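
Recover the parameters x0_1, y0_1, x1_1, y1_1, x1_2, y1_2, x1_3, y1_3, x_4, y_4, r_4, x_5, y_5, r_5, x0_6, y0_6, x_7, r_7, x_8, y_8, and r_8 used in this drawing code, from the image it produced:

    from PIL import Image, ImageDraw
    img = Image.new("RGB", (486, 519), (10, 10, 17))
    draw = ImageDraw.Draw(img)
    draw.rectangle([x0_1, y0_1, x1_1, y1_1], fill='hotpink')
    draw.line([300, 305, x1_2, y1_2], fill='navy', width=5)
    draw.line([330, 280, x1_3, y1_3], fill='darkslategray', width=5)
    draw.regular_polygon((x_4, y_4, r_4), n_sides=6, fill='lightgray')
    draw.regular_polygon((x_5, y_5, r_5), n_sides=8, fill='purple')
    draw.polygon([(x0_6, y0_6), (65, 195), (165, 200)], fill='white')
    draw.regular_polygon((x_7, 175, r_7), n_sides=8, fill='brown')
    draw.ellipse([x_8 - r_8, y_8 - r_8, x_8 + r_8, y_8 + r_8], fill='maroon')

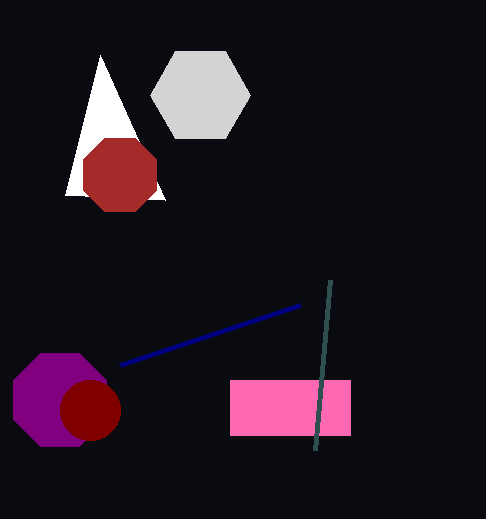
x0_1 = 230; y0_1 = 380; x1_1 = 350; y1_1 = 435; x1_2 = 120; y1_2 = 365; x1_3 = 315; y1_3 = 450; x_4 = 200; y_4 = 95; r_4 = 50; x_5 = 60; y_5 = 400; r_5 = 50; x0_6 = 100; y0_6 = 55; x_7 = 120; r_7 = 40; x_8 = 90; y_8 = 410; r_8 = 30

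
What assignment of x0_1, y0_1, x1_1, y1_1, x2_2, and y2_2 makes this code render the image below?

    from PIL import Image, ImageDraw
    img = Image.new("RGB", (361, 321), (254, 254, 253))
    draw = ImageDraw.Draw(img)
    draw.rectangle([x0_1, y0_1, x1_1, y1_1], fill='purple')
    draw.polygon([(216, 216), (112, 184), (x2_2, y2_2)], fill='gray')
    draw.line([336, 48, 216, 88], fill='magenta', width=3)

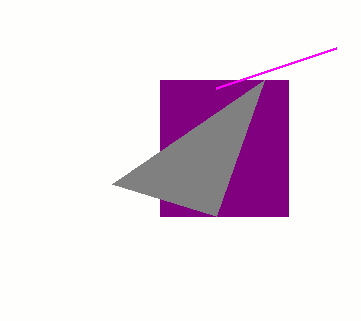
x0_1 = 160; y0_1 = 80; x1_1 = 288; y1_1 = 216; x2_2 = 264; y2_2 = 80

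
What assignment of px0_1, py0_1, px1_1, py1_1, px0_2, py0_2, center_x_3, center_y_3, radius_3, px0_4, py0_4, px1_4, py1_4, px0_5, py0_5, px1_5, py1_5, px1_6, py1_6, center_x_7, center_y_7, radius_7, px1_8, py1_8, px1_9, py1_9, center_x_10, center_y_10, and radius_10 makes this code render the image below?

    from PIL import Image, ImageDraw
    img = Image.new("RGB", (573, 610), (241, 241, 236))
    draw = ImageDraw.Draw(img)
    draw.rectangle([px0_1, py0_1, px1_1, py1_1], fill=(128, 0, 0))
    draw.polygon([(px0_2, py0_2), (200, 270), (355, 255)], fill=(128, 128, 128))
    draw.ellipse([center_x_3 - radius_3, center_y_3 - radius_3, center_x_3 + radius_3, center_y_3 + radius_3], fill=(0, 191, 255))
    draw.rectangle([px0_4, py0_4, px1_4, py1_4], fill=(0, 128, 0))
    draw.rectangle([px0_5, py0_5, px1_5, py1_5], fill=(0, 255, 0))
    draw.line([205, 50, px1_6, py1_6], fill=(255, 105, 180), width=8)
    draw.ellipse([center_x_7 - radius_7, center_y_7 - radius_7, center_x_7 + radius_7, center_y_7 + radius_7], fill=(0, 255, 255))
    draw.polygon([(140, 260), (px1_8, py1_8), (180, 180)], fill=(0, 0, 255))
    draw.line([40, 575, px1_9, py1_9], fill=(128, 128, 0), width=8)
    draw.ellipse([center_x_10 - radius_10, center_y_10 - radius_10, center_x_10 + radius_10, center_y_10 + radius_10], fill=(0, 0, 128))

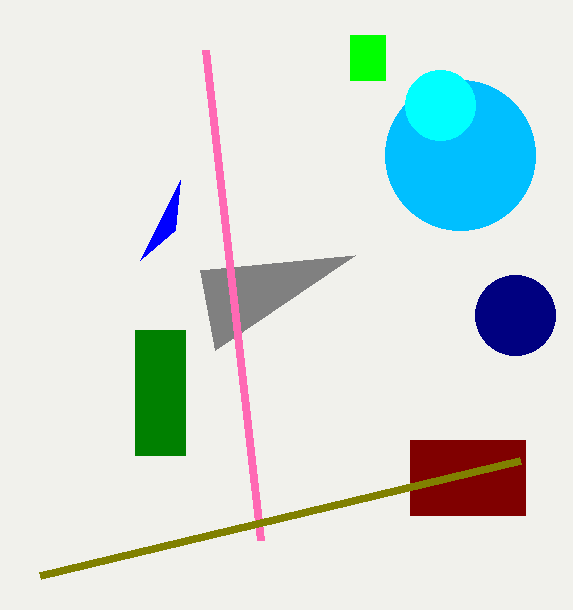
px0_1 = 410; py0_1 = 440; px1_1 = 525; py1_1 = 515; px0_2 = 215; py0_2 = 350; center_x_3 = 460; center_y_3 = 155; radius_3 = 75; px0_4 = 135; py0_4 = 330; px1_4 = 185; py1_4 = 455; px0_5 = 350; py0_5 = 35; px1_5 = 385; py1_5 = 80; px1_6 = 260; py1_6 = 540; center_x_7 = 440; center_y_7 = 105; radius_7 = 35; px1_8 = 175; py1_8 = 230; px1_9 = 520; py1_9 = 460; center_x_10 = 515; center_y_10 = 315; radius_10 = 40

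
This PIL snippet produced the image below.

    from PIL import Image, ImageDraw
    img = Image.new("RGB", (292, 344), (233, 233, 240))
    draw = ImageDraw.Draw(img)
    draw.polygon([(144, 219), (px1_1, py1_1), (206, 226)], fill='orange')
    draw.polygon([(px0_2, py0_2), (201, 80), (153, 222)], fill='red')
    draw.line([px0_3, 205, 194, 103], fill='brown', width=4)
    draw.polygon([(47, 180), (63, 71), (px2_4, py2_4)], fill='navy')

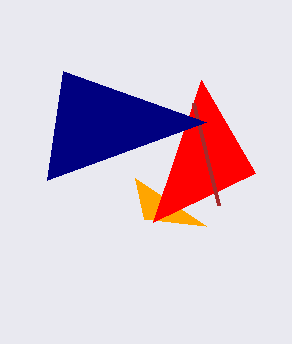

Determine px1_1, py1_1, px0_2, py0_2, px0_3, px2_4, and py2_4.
px1_1 = 135, py1_1 = 178, px0_2 = 255, py0_2 = 173, px0_3 = 219, px2_4 = 206, py2_4 = 122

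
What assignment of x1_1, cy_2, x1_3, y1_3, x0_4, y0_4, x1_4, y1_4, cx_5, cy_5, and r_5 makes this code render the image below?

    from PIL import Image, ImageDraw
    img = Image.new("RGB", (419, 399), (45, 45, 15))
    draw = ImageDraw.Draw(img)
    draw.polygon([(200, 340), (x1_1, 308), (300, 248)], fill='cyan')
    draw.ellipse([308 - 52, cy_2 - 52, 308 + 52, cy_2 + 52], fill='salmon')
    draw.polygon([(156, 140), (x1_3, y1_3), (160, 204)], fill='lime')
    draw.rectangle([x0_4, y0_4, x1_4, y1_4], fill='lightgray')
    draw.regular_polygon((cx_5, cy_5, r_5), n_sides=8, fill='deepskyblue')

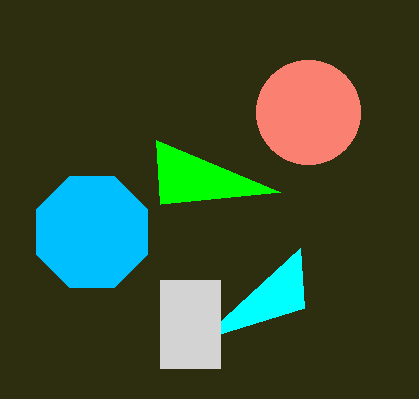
x1_1 = 304
cy_2 = 112
x1_3 = 280
y1_3 = 192
x0_4 = 160
y0_4 = 280
x1_4 = 220
y1_4 = 368
cx_5 = 92
cy_5 = 232
r_5 = 60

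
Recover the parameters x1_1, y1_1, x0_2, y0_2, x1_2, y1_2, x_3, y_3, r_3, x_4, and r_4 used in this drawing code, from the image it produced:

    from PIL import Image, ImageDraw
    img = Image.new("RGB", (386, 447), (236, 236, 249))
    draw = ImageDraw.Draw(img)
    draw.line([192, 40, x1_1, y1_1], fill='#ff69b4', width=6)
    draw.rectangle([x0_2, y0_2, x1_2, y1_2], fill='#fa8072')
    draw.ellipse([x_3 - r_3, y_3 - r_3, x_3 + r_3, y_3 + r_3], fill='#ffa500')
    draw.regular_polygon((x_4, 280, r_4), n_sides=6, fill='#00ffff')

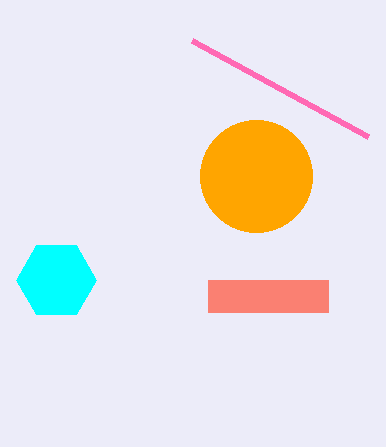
x1_1 = 368; y1_1 = 136; x0_2 = 208; y0_2 = 280; x1_2 = 328; y1_2 = 312; x_3 = 256; y_3 = 176; r_3 = 56; x_4 = 56; r_4 = 40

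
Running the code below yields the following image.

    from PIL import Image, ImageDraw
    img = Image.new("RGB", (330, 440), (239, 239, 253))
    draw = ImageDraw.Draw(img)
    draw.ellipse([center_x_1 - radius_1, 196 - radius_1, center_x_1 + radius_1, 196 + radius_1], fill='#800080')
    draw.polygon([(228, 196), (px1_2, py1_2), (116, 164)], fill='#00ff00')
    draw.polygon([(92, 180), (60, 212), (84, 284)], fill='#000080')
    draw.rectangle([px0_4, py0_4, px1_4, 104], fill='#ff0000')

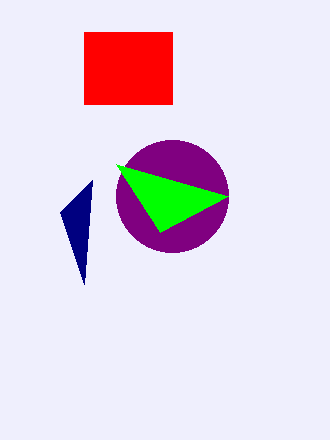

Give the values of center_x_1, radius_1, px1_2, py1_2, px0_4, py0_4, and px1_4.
center_x_1 = 172, radius_1 = 56, px1_2 = 160, py1_2 = 232, px0_4 = 84, py0_4 = 32, px1_4 = 172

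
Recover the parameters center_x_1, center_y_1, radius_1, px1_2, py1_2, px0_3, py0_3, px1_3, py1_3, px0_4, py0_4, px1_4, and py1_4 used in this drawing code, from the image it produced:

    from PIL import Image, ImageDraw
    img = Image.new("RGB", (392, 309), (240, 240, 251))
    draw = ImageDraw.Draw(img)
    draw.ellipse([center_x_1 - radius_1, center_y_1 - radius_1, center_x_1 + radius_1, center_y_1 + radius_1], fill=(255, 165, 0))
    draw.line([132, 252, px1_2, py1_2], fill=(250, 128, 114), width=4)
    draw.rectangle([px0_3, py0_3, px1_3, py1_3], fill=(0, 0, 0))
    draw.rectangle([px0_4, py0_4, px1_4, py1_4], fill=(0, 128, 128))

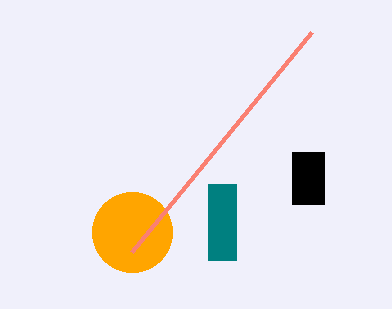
center_x_1 = 132
center_y_1 = 232
radius_1 = 40
px1_2 = 312
py1_2 = 32
px0_3 = 292
py0_3 = 152
px1_3 = 324
py1_3 = 204
px0_4 = 208
py0_4 = 184
px1_4 = 236
py1_4 = 260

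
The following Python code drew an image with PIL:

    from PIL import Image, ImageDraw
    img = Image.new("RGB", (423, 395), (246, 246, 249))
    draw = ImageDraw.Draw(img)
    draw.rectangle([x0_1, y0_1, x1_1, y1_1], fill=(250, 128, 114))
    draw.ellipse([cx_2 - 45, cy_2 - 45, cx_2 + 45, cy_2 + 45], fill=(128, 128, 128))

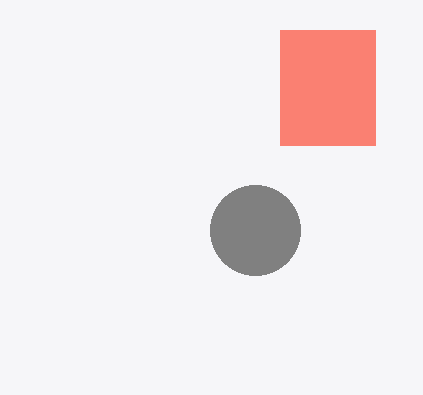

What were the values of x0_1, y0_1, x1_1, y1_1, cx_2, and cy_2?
x0_1 = 280; y0_1 = 30; x1_1 = 375; y1_1 = 145; cx_2 = 255; cy_2 = 230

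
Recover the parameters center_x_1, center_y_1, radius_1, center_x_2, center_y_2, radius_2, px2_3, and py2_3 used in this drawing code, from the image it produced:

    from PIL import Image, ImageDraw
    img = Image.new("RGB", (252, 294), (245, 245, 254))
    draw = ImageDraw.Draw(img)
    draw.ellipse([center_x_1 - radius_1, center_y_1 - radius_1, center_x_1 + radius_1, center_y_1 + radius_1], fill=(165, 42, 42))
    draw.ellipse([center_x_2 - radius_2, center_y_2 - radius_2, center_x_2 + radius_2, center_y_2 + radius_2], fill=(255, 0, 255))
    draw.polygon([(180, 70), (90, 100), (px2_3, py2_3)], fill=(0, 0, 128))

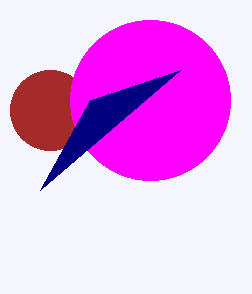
center_x_1 = 50; center_y_1 = 110; radius_1 = 40; center_x_2 = 150; center_y_2 = 100; radius_2 = 80; px2_3 = 40; py2_3 = 190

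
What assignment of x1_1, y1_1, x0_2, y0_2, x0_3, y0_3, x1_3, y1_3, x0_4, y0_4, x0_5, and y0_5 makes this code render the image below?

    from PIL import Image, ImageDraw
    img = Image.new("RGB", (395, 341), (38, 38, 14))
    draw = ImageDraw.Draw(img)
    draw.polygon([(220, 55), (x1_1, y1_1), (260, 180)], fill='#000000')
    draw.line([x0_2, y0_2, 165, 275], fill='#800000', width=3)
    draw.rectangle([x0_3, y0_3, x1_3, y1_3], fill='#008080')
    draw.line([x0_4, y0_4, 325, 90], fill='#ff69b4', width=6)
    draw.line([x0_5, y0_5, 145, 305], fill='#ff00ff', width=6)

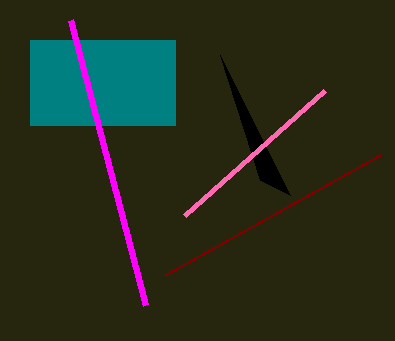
x1_1 = 290, y1_1 = 195, x0_2 = 380, y0_2 = 155, x0_3 = 30, y0_3 = 40, x1_3 = 175, y1_3 = 125, x0_4 = 185, y0_4 = 215, x0_5 = 70, y0_5 = 20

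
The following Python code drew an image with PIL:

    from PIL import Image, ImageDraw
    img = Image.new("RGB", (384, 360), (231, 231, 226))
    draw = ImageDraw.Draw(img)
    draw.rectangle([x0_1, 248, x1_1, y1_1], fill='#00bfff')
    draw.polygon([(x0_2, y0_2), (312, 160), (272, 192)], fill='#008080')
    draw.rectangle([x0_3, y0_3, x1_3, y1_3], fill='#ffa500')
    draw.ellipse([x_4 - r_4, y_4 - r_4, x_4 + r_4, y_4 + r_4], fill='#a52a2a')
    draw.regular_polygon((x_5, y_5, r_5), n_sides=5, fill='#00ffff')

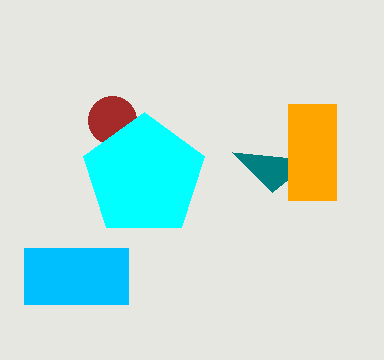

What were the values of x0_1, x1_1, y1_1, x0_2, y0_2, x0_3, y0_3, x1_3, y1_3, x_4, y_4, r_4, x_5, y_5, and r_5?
x0_1 = 24
x1_1 = 128
y1_1 = 304
x0_2 = 232
y0_2 = 152
x0_3 = 288
y0_3 = 104
x1_3 = 336
y1_3 = 200
x_4 = 112
y_4 = 120
r_4 = 24
x_5 = 144
y_5 = 176
r_5 = 64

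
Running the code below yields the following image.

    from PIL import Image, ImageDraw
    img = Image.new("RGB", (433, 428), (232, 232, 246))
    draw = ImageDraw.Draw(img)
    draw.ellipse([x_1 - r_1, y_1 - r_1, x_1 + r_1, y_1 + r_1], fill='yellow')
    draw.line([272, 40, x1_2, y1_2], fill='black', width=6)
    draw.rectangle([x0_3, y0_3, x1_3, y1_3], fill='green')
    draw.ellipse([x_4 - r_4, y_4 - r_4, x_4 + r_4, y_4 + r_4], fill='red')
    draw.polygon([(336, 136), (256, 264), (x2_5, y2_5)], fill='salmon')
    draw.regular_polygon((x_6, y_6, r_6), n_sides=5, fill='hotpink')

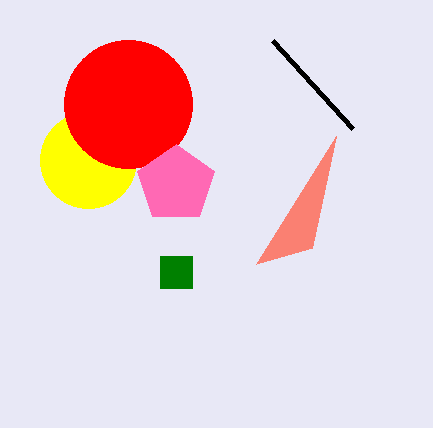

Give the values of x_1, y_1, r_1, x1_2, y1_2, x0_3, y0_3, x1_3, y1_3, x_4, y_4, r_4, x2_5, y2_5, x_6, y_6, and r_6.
x_1 = 88, y_1 = 160, r_1 = 48, x1_2 = 352, y1_2 = 128, x0_3 = 160, y0_3 = 256, x1_3 = 192, y1_3 = 288, x_4 = 128, y_4 = 104, r_4 = 64, x2_5 = 312, y2_5 = 248, x_6 = 176, y_6 = 184, r_6 = 40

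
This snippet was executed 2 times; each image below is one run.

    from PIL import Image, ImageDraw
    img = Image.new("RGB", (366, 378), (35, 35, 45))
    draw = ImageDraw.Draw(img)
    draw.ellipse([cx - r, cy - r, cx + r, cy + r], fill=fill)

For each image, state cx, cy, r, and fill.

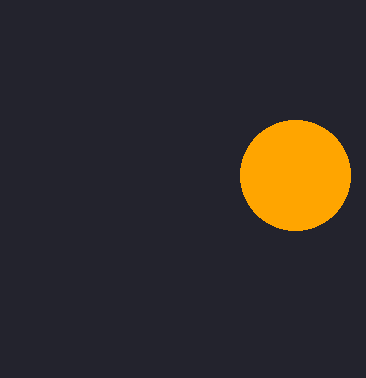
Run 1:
cx = 295, cy = 175, r = 55, fill = 'orange'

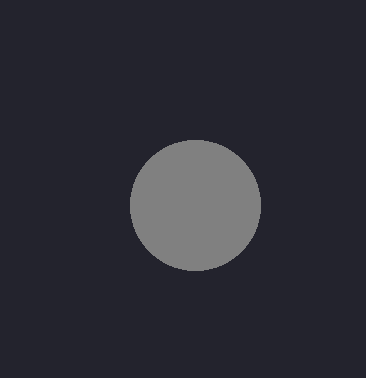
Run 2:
cx = 195, cy = 205, r = 65, fill = 'gray'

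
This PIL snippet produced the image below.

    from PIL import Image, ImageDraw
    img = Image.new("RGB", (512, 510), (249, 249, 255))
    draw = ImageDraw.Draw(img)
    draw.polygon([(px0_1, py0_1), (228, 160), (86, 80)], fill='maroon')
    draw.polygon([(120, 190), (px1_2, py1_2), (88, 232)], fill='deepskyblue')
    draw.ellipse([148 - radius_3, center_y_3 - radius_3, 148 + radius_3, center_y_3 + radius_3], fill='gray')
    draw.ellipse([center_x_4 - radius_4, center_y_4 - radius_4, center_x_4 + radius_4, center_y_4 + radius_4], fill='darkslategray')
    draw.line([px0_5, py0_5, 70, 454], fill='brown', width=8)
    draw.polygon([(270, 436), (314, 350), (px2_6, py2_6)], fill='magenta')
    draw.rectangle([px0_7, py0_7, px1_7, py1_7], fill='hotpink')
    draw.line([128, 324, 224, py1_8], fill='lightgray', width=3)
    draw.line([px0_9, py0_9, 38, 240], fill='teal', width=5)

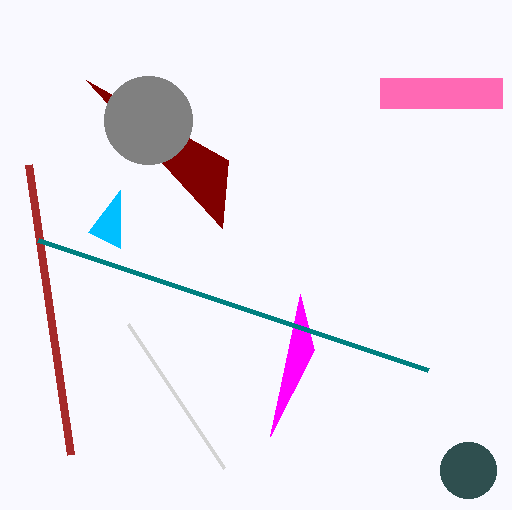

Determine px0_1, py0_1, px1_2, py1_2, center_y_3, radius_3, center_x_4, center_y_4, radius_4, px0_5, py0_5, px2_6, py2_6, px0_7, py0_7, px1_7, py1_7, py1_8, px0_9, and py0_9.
px0_1 = 222
py0_1 = 228
px1_2 = 120
py1_2 = 248
center_y_3 = 120
radius_3 = 44
center_x_4 = 468
center_y_4 = 470
radius_4 = 28
px0_5 = 28
py0_5 = 164
px2_6 = 300
py2_6 = 294
px0_7 = 380
py0_7 = 78
px1_7 = 502
py1_7 = 108
py1_8 = 468
px0_9 = 428
py0_9 = 370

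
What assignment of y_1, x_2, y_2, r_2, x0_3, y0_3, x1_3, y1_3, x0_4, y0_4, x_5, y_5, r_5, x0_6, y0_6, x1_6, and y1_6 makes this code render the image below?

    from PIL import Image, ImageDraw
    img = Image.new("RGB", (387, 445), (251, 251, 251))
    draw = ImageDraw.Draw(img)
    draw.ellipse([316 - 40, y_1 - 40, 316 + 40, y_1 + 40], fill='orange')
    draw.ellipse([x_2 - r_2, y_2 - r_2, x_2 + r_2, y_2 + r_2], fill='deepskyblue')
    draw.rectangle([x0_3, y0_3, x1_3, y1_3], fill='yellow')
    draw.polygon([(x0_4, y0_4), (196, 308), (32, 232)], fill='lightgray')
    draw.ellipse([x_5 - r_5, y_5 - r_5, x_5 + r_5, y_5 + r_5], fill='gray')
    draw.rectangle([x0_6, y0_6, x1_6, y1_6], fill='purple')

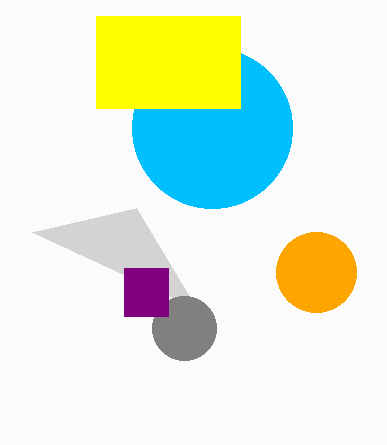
y_1 = 272; x_2 = 212; y_2 = 128; r_2 = 80; x0_3 = 96; y0_3 = 16; x1_3 = 240; y1_3 = 108; x0_4 = 136; y0_4 = 208; x_5 = 184; y_5 = 328; r_5 = 32; x0_6 = 124; y0_6 = 268; x1_6 = 168; y1_6 = 316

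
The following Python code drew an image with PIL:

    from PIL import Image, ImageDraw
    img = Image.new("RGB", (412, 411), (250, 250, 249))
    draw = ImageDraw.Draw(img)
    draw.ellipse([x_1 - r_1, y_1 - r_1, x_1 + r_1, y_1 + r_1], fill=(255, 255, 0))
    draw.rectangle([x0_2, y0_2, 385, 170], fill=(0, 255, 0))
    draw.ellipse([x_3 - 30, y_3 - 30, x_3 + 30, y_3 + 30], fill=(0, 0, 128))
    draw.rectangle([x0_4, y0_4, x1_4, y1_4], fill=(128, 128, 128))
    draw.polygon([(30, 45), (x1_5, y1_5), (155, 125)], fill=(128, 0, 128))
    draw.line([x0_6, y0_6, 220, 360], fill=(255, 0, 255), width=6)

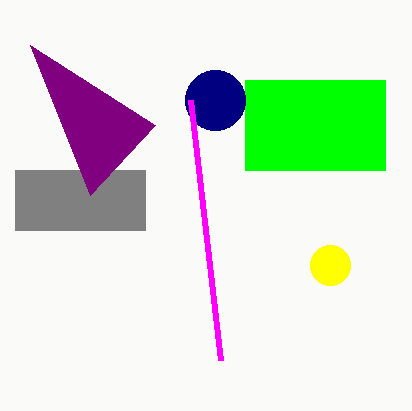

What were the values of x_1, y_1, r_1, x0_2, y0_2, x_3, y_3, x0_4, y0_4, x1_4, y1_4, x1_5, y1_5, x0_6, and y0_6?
x_1 = 330; y_1 = 265; r_1 = 20; x0_2 = 245; y0_2 = 80; x_3 = 215; y_3 = 100; x0_4 = 15; y0_4 = 170; x1_4 = 145; y1_4 = 230; x1_5 = 90; y1_5 = 195; x0_6 = 190; y0_6 = 100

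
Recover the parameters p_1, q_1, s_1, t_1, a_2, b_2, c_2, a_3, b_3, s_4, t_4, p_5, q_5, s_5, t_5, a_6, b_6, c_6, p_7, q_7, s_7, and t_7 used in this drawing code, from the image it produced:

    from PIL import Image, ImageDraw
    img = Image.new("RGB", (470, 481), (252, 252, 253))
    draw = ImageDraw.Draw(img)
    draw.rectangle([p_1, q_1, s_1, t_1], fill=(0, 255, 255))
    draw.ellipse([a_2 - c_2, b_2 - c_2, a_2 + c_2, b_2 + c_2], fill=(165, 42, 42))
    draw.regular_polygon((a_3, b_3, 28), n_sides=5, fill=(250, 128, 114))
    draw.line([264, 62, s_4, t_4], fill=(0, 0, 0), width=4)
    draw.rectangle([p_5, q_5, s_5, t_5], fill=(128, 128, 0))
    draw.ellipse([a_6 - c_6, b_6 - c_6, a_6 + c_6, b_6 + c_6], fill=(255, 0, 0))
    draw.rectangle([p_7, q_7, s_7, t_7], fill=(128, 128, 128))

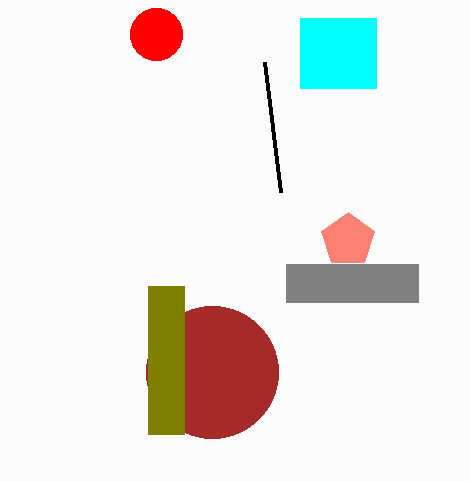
p_1 = 300; q_1 = 18; s_1 = 376; t_1 = 88; a_2 = 212; b_2 = 372; c_2 = 66; a_3 = 348; b_3 = 240; s_4 = 280; t_4 = 192; p_5 = 148; q_5 = 286; s_5 = 184; t_5 = 434; a_6 = 156; b_6 = 34; c_6 = 26; p_7 = 286; q_7 = 264; s_7 = 418; t_7 = 302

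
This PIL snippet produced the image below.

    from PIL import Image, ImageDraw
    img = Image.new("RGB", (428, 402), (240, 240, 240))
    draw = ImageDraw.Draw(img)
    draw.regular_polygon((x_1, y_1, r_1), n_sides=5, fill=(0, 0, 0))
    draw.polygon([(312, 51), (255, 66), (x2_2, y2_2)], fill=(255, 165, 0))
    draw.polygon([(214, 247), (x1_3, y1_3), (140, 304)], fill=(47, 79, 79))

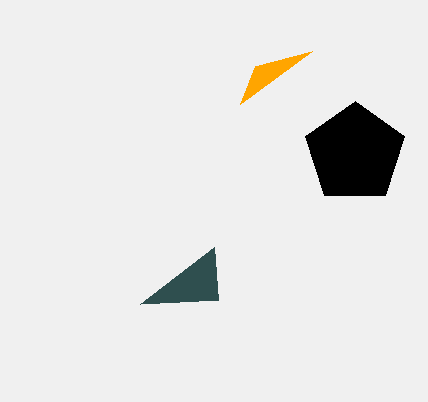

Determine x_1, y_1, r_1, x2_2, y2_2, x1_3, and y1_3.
x_1 = 355
y_1 = 153
r_1 = 52
x2_2 = 240
y2_2 = 104
x1_3 = 218
y1_3 = 300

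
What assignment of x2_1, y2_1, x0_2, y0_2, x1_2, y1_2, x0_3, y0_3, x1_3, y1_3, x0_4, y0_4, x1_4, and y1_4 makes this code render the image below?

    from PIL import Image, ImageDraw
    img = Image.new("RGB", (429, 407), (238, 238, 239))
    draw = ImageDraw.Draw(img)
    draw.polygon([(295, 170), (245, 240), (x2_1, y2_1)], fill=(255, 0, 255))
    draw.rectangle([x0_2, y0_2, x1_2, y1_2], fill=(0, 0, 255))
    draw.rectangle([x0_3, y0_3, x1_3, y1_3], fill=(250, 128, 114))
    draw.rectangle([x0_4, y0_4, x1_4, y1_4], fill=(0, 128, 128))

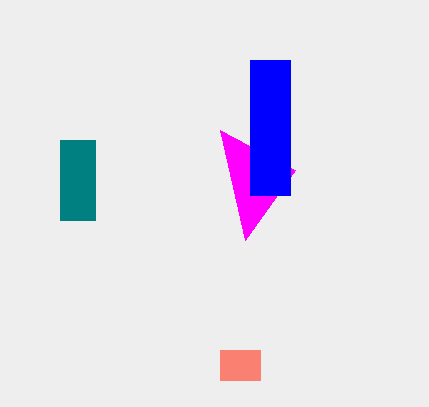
x2_1 = 220
y2_1 = 130
x0_2 = 250
y0_2 = 60
x1_2 = 290
y1_2 = 195
x0_3 = 220
y0_3 = 350
x1_3 = 260
y1_3 = 380
x0_4 = 60
y0_4 = 140
x1_4 = 95
y1_4 = 220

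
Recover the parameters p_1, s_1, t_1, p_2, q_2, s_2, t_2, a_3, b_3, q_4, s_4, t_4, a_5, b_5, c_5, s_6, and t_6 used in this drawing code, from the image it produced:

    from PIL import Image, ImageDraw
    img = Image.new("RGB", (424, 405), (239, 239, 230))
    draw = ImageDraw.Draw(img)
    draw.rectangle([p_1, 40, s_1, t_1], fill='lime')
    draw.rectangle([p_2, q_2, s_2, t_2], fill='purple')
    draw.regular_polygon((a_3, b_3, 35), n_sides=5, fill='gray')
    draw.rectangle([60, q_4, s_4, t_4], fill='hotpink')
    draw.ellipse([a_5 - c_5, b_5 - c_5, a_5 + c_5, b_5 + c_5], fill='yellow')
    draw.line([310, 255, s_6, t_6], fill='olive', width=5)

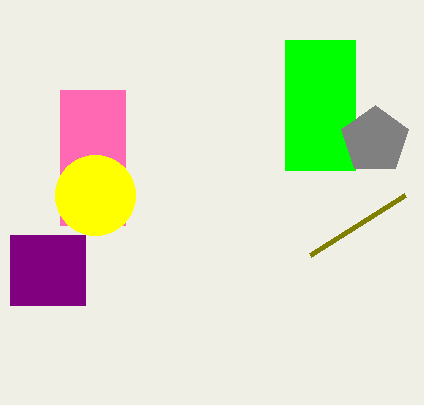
p_1 = 285, s_1 = 355, t_1 = 170, p_2 = 10, q_2 = 235, s_2 = 85, t_2 = 305, a_3 = 375, b_3 = 140, q_4 = 90, s_4 = 125, t_4 = 225, a_5 = 95, b_5 = 195, c_5 = 40, s_6 = 405, t_6 = 195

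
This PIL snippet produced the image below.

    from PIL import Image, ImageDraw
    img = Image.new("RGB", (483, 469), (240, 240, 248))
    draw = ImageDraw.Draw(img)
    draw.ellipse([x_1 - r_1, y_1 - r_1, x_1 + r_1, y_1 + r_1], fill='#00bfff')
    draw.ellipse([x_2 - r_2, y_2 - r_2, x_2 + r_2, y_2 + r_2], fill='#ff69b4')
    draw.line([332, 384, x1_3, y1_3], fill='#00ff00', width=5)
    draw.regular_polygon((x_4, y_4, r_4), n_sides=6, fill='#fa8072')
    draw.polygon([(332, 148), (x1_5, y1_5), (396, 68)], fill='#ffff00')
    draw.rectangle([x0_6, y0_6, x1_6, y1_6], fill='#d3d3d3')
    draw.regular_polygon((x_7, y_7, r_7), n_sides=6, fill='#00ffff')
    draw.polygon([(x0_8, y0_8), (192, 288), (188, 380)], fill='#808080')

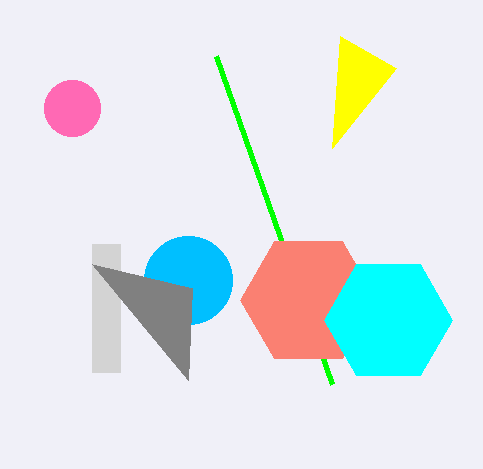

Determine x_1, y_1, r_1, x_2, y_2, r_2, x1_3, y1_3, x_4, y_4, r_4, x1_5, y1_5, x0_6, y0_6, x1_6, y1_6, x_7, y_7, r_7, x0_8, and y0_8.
x_1 = 188
y_1 = 280
r_1 = 44
x_2 = 72
y_2 = 108
r_2 = 28
x1_3 = 216
y1_3 = 56
x_4 = 308
y_4 = 300
r_4 = 68
x1_5 = 340
y1_5 = 36
x0_6 = 92
y0_6 = 244
x1_6 = 120
y1_6 = 372
x_7 = 388
y_7 = 320
r_7 = 64
x0_8 = 92
y0_8 = 264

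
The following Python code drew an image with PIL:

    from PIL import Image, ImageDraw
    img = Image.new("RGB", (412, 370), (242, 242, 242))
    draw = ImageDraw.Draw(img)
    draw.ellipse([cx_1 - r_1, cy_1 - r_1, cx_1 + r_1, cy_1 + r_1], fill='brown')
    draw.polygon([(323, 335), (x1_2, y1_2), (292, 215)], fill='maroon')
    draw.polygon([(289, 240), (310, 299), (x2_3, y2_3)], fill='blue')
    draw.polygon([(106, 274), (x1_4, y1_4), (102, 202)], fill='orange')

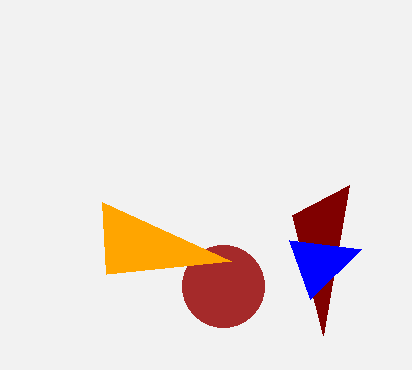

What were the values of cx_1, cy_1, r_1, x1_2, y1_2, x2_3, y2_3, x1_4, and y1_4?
cx_1 = 223; cy_1 = 286; r_1 = 41; x1_2 = 349; y1_2 = 185; x2_3 = 361; y2_3 = 249; x1_4 = 231; y1_4 = 261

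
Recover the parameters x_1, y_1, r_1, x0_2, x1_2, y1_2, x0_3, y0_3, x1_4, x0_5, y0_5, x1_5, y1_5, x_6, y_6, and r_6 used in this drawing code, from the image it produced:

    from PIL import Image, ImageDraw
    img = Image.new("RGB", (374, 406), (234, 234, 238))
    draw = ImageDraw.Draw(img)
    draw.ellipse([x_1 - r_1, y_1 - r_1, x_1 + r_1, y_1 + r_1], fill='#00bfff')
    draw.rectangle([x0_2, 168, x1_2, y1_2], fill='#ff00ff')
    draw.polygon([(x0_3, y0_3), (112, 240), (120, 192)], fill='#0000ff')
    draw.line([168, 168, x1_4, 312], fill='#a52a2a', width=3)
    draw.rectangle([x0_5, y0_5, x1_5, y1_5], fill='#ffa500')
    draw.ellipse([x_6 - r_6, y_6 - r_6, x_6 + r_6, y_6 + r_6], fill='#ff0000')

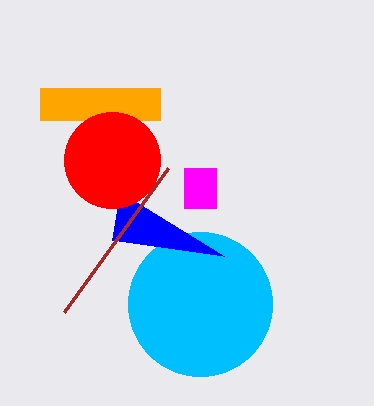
x_1 = 200
y_1 = 304
r_1 = 72
x0_2 = 184
x1_2 = 216
y1_2 = 208
x0_3 = 224
y0_3 = 256
x1_4 = 64
x0_5 = 40
y0_5 = 88
x1_5 = 160
y1_5 = 120
x_6 = 112
y_6 = 160
r_6 = 48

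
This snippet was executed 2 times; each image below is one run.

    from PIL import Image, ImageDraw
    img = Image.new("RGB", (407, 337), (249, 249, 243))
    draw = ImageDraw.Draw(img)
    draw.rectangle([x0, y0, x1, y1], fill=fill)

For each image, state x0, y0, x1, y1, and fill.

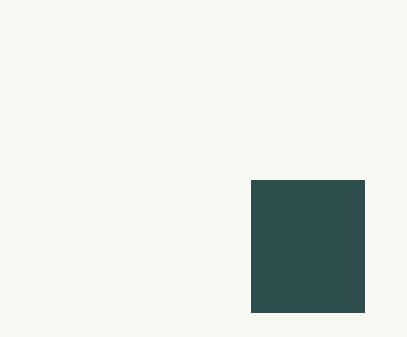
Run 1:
x0 = 251, y0 = 180, x1 = 364, y1 = 312, fill = 'darkslategray'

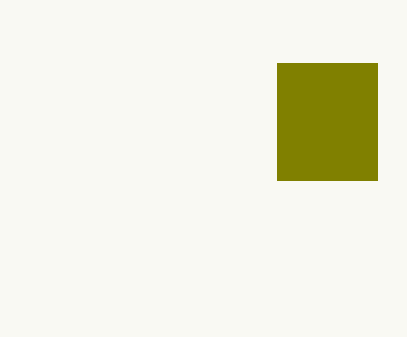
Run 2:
x0 = 277; y0 = 63; x1 = 377; y1 = 180; fill = 'olive'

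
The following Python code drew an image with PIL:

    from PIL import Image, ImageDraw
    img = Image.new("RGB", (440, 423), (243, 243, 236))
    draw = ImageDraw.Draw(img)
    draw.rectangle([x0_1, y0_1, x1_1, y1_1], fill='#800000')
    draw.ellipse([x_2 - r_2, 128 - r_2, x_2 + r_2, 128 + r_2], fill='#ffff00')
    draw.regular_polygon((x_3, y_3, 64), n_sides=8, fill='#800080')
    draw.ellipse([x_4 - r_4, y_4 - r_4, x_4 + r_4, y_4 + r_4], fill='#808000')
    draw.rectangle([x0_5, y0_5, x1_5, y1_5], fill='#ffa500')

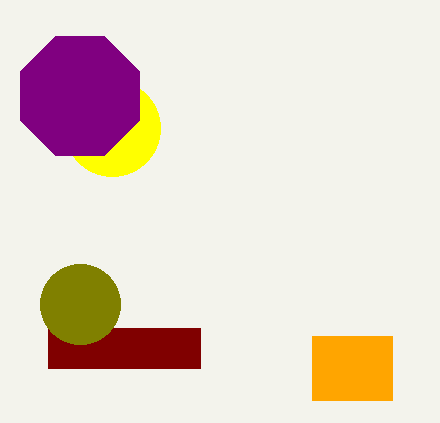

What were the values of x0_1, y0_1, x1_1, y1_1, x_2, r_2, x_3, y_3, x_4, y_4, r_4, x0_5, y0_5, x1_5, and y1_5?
x0_1 = 48; y0_1 = 328; x1_1 = 200; y1_1 = 368; x_2 = 112; r_2 = 48; x_3 = 80; y_3 = 96; x_4 = 80; y_4 = 304; r_4 = 40; x0_5 = 312; y0_5 = 336; x1_5 = 392; y1_5 = 400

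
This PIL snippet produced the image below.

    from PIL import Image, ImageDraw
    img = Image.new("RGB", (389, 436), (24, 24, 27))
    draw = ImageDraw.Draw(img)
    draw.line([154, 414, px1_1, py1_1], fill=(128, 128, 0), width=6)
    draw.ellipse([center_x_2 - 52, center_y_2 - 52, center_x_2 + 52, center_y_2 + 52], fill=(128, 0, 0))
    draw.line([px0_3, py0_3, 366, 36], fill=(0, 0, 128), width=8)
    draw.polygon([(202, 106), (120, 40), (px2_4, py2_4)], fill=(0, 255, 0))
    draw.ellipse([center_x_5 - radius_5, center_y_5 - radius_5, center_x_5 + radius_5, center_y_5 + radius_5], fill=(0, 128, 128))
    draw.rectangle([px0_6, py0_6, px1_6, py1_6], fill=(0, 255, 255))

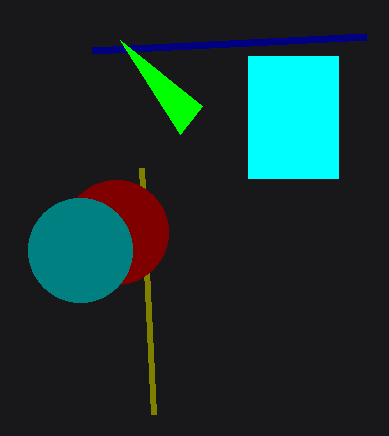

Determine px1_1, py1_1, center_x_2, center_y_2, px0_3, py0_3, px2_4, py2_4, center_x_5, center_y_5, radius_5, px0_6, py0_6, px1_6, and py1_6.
px1_1 = 142, py1_1 = 168, center_x_2 = 116, center_y_2 = 232, px0_3 = 92, py0_3 = 50, px2_4 = 180, py2_4 = 134, center_x_5 = 80, center_y_5 = 250, radius_5 = 52, px0_6 = 248, py0_6 = 56, px1_6 = 338, py1_6 = 178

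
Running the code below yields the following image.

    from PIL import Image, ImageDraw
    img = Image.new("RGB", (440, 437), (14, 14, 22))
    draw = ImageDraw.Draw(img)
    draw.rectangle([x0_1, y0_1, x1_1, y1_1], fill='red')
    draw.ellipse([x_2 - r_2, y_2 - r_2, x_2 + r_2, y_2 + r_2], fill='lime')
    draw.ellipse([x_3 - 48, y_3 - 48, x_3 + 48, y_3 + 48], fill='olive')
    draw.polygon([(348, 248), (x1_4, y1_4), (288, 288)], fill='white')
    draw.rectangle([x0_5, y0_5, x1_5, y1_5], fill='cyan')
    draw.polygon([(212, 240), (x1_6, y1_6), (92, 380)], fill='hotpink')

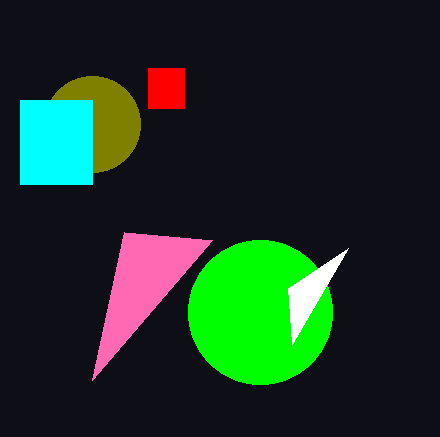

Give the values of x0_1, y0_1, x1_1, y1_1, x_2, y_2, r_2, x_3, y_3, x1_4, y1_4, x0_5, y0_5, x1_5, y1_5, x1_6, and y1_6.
x0_1 = 148
y0_1 = 68
x1_1 = 184
y1_1 = 108
x_2 = 260
y_2 = 312
r_2 = 72
x_3 = 92
y_3 = 124
x1_4 = 292
y1_4 = 344
x0_5 = 20
y0_5 = 100
x1_5 = 92
y1_5 = 184
x1_6 = 124
y1_6 = 232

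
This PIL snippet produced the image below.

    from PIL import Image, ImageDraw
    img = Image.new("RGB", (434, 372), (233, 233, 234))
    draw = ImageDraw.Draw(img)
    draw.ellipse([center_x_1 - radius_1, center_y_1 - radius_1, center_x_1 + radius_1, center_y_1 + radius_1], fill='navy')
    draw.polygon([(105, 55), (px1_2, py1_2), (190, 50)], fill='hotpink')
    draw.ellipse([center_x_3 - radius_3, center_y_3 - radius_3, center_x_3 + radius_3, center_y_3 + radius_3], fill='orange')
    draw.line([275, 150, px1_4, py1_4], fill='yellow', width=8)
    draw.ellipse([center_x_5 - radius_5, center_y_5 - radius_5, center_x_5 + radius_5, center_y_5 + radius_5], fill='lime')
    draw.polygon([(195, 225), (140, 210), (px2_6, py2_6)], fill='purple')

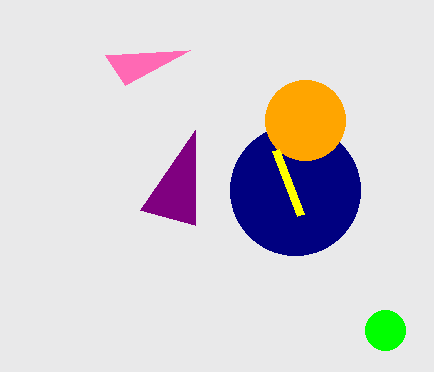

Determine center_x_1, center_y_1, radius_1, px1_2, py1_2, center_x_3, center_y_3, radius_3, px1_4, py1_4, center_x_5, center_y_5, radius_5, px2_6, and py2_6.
center_x_1 = 295; center_y_1 = 190; radius_1 = 65; px1_2 = 125; py1_2 = 85; center_x_3 = 305; center_y_3 = 120; radius_3 = 40; px1_4 = 300; py1_4 = 215; center_x_5 = 385; center_y_5 = 330; radius_5 = 20; px2_6 = 195; py2_6 = 130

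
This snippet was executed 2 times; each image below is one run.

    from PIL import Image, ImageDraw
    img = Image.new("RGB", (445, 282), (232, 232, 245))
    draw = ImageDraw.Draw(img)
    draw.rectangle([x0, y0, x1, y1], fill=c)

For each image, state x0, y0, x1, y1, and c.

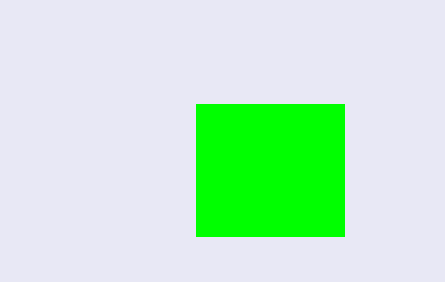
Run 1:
x0 = 196
y0 = 104
x1 = 344
y1 = 236
c = 'lime'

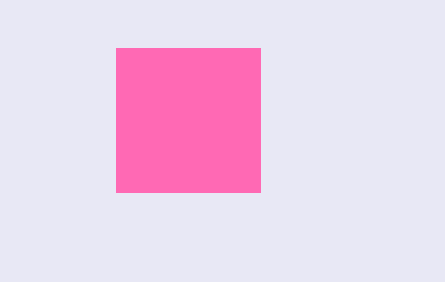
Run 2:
x0 = 116; y0 = 48; x1 = 260; y1 = 192; c = 'hotpink'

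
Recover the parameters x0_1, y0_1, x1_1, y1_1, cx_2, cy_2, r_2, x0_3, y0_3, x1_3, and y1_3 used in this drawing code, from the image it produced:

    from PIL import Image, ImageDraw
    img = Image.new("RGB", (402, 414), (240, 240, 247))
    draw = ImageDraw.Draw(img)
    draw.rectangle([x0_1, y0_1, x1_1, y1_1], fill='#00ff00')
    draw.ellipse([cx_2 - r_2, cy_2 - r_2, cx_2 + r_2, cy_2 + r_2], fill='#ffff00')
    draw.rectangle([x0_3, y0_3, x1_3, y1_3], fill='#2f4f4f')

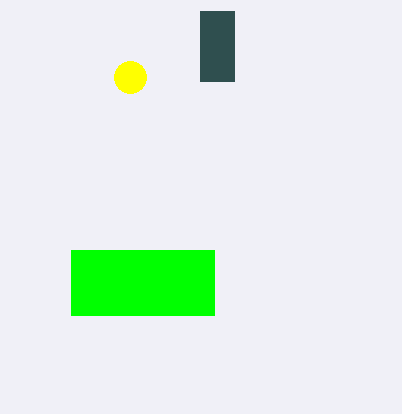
x0_1 = 71
y0_1 = 250
x1_1 = 214
y1_1 = 315
cx_2 = 130
cy_2 = 77
r_2 = 16
x0_3 = 200
y0_3 = 11
x1_3 = 234
y1_3 = 81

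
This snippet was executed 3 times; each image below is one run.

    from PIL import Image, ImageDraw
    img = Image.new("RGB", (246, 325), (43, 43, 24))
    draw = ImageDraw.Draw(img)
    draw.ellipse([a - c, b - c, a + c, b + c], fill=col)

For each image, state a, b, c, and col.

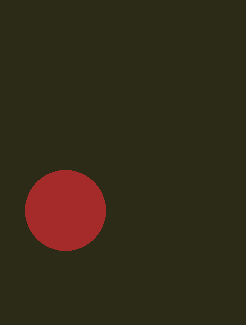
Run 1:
a = 65; b = 210; c = 40; col = 'brown'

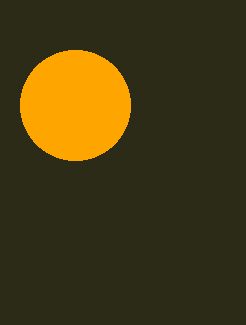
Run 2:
a = 75
b = 105
c = 55
col = 'orange'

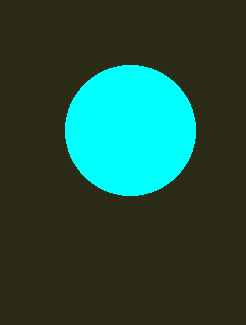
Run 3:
a = 130
b = 130
c = 65
col = 'cyan'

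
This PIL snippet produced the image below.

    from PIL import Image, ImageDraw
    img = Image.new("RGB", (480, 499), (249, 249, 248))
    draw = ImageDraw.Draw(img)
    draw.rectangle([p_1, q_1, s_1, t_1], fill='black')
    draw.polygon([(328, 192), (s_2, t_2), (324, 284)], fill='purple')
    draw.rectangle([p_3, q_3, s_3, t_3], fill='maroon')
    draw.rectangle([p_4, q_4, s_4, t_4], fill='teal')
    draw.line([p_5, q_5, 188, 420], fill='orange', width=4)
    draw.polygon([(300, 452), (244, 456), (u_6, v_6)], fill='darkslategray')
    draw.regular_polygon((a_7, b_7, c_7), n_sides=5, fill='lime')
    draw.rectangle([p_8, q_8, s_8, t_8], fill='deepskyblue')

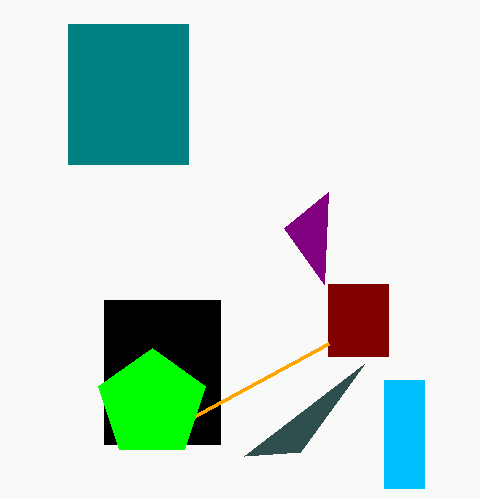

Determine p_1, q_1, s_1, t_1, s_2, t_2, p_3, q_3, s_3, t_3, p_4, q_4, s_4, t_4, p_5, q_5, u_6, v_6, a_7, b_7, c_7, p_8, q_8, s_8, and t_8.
p_1 = 104; q_1 = 300; s_1 = 220; t_1 = 444; s_2 = 284; t_2 = 228; p_3 = 328; q_3 = 284; s_3 = 388; t_3 = 356; p_4 = 68; q_4 = 24; s_4 = 188; t_4 = 164; p_5 = 328; q_5 = 344; u_6 = 364; v_6 = 364; a_7 = 152; b_7 = 404; c_7 = 56; p_8 = 384; q_8 = 380; s_8 = 424; t_8 = 488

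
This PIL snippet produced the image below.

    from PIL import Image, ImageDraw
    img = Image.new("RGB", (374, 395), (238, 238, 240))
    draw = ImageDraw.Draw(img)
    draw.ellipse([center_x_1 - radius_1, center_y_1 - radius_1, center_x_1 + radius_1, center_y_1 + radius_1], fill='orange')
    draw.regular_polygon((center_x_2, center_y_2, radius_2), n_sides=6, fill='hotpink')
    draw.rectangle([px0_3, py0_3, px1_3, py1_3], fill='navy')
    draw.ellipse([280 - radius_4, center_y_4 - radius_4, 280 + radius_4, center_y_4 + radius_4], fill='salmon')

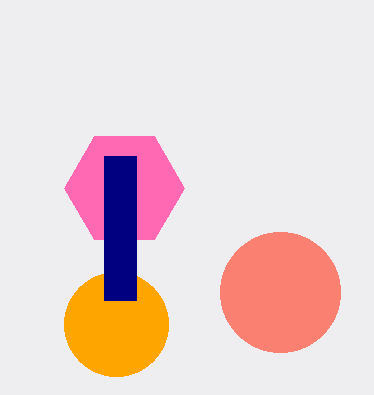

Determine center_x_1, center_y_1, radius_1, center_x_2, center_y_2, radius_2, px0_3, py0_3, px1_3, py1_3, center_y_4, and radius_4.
center_x_1 = 116, center_y_1 = 324, radius_1 = 52, center_x_2 = 124, center_y_2 = 188, radius_2 = 60, px0_3 = 104, py0_3 = 156, px1_3 = 136, py1_3 = 300, center_y_4 = 292, radius_4 = 60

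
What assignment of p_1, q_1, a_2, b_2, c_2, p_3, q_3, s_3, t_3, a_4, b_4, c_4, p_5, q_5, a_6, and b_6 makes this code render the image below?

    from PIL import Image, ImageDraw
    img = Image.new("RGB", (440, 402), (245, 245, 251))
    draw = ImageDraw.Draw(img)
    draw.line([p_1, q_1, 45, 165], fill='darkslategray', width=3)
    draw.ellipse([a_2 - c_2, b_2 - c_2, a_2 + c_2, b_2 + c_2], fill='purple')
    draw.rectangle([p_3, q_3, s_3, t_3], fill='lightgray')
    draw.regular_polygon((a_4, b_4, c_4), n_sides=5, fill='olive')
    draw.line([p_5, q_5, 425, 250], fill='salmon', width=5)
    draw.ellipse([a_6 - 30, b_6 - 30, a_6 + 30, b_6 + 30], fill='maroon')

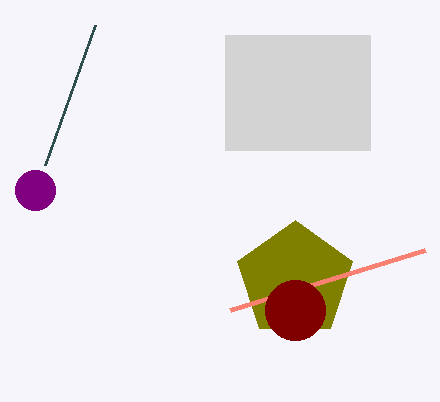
p_1 = 95
q_1 = 25
a_2 = 35
b_2 = 190
c_2 = 20
p_3 = 225
q_3 = 35
s_3 = 370
t_3 = 150
a_4 = 295
b_4 = 280
c_4 = 60
p_5 = 230
q_5 = 310
a_6 = 295
b_6 = 310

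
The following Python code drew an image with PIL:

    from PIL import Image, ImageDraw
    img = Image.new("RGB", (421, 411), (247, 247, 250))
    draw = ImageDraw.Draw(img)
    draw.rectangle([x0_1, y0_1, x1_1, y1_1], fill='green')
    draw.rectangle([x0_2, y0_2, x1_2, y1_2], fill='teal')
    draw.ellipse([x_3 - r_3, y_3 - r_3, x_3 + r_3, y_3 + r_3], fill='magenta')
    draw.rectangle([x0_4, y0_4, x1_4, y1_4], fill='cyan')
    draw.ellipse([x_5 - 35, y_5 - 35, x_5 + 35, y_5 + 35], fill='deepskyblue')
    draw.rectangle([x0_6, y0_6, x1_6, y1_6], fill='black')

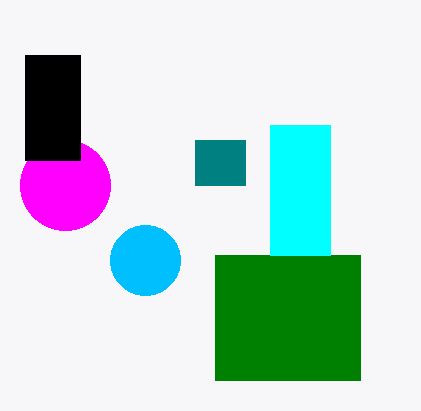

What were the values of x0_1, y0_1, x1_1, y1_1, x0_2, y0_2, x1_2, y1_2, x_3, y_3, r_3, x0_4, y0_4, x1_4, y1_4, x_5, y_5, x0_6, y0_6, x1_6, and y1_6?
x0_1 = 215; y0_1 = 255; x1_1 = 360; y1_1 = 380; x0_2 = 195; y0_2 = 140; x1_2 = 245; y1_2 = 185; x_3 = 65; y_3 = 185; r_3 = 45; x0_4 = 270; y0_4 = 125; x1_4 = 330; y1_4 = 255; x_5 = 145; y_5 = 260; x0_6 = 25; y0_6 = 55; x1_6 = 80; y1_6 = 160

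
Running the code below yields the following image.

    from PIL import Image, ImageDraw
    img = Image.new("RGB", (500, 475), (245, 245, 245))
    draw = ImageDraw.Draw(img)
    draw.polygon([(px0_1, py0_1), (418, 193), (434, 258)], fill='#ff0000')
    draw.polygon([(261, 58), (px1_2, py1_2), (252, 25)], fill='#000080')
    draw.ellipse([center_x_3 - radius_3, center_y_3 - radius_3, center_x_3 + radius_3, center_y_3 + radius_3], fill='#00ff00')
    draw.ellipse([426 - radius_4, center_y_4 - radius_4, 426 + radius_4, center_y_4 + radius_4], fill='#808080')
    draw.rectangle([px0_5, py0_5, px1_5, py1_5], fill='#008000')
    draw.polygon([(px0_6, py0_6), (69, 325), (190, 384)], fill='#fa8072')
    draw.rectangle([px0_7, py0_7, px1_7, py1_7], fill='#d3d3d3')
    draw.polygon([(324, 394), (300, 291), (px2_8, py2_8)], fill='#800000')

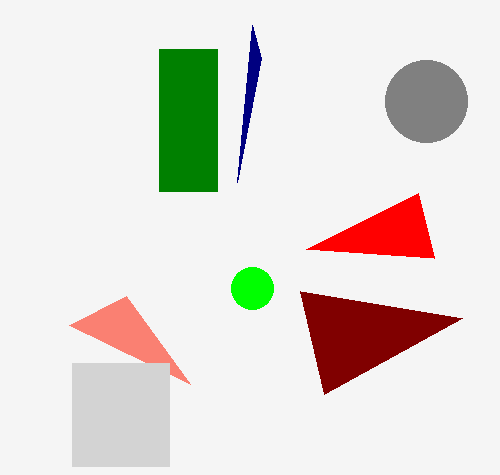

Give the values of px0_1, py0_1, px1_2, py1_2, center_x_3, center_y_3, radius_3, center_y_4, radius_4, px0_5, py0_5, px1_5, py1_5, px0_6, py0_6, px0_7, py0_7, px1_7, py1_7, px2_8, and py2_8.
px0_1 = 306, py0_1 = 249, px1_2 = 237, py1_2 = 182, center_x_3 = 252, center_y_3 = 288, radius_3 = 21, center_y_4 = 101, radius_4 = 41, px0_5 = 159, py0_5 = 49, px1_5 = 217, py1_5 = 191, px0_6 = 126, py0_6 = 296, px0_7 = 72, py0_7 = 363, px1_7 = 169, py1_7 = 466, px2_8 = 462, py2_8 = 318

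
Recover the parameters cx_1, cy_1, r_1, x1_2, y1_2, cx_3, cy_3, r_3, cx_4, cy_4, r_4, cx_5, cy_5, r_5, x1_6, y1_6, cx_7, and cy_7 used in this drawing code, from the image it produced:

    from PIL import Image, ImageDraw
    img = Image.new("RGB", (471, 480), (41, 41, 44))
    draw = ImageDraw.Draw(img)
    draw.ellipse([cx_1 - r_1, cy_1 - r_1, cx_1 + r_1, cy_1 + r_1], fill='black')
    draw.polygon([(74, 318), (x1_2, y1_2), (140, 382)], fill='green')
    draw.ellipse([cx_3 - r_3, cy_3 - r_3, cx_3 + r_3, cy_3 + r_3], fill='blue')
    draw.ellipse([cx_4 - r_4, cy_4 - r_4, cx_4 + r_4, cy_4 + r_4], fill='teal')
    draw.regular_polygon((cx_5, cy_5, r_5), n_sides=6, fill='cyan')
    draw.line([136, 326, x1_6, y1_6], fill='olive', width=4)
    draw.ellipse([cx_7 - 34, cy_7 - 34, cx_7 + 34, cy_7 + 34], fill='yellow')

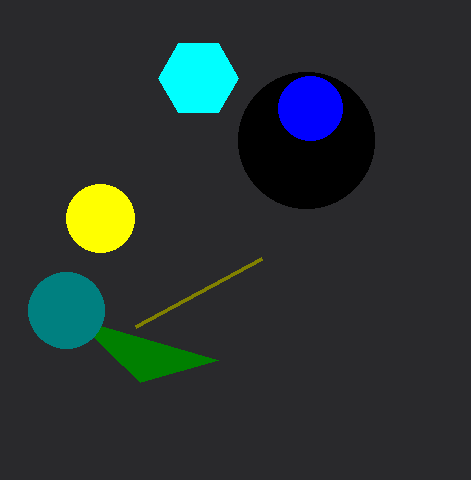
cx_1 = 306, cy_1 = 140, r_1 = 68, x1_2 = 218, y1_2 = 360, cx_3 = 310, cy_3 = 108, r_3 = 32, cx_4 = 66, cy_4 = 310, r_4 = 38, cx_5 = 198, cy_5 = 78, r_5 = 40, x1_6 = 262, y1_6 = 258, cx_7 = 100, cy_7 = 218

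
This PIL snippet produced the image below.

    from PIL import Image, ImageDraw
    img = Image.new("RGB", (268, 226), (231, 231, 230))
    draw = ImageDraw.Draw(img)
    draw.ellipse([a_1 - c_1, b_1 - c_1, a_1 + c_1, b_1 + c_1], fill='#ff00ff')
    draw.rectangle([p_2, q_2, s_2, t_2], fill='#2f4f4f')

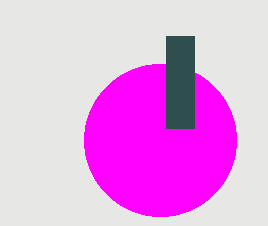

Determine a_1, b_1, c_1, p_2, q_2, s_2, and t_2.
a_1 = 160, b_1 = 140, c_1 = 76, p_2 = 166, q_2 = 36, s_2 = 194, t_2 = 128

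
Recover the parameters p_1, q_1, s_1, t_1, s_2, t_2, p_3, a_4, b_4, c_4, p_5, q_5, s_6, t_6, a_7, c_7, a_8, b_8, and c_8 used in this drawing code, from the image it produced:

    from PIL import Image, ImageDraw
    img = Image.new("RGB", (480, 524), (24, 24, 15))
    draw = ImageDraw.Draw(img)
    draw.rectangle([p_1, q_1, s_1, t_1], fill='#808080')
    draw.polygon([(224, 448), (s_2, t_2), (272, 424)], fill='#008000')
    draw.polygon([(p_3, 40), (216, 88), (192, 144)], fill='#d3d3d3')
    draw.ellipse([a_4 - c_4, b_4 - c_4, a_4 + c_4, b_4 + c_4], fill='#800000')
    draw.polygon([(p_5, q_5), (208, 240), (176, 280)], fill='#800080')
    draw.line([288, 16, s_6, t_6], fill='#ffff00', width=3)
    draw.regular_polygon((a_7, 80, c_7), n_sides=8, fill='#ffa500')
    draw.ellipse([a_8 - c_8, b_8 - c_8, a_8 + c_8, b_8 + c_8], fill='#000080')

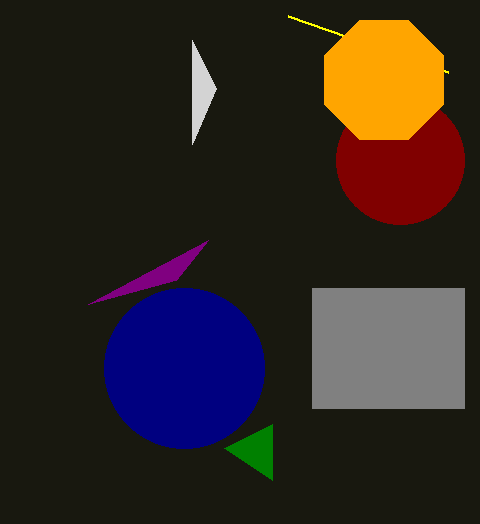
p_1 = 312; q_1 = 288; s_1 = 464; t_1 = 408; s_2 = 272; t_2 = 480; p_3 = 192; a_4 = 400; b_4 = 160; c_4 = 64; p_5 = 88; q_5 = 304; s_6 = 448; t_6 = 72; a_7 = 384; c_7 = 64; a_8 = 184; b_8 = 368; c_8 = 80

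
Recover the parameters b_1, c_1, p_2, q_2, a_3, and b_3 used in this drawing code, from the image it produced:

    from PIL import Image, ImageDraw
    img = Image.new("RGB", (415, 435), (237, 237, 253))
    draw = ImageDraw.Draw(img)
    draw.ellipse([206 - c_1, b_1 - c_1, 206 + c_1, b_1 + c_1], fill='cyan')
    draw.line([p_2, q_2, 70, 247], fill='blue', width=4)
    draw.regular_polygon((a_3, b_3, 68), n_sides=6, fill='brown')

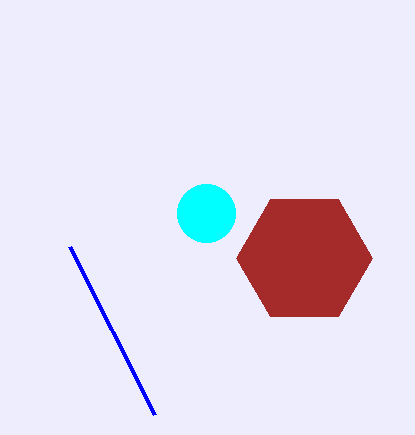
b_1 = 213
c_1 = 29
p_2 = 155
q_2 = 415
a_3 = 304
b_3 = 258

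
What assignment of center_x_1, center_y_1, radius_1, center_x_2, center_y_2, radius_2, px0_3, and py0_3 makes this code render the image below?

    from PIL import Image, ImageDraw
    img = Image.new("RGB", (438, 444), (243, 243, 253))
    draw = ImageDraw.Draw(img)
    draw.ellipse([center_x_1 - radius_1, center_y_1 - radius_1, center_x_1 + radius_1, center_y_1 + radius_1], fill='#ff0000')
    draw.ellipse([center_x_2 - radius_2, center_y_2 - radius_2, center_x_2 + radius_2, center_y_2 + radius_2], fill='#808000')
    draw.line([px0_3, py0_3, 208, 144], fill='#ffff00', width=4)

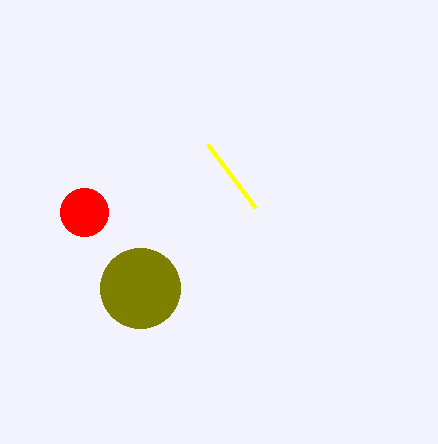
center_x_1 = 84; center_y_1 = 212; radius_1 = 24; center_x_2 = 140; center_y_2 = 288; radius_2 = 40; px0_3 = 256; py0_3 = 208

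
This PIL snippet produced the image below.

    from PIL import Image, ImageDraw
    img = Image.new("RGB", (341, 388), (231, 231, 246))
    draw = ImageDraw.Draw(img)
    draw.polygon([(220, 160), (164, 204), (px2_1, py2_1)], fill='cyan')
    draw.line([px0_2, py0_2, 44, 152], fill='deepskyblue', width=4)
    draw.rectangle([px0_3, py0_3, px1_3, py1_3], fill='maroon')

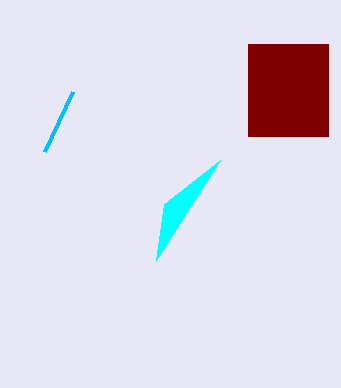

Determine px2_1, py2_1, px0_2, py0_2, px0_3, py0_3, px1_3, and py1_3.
px2_1 = 156, py2_1 = 260, px0_2 = 72, py0_2 = 92, px0_3 = 248, py0_3 = 44, px1_3 = 328, py1_3 = 136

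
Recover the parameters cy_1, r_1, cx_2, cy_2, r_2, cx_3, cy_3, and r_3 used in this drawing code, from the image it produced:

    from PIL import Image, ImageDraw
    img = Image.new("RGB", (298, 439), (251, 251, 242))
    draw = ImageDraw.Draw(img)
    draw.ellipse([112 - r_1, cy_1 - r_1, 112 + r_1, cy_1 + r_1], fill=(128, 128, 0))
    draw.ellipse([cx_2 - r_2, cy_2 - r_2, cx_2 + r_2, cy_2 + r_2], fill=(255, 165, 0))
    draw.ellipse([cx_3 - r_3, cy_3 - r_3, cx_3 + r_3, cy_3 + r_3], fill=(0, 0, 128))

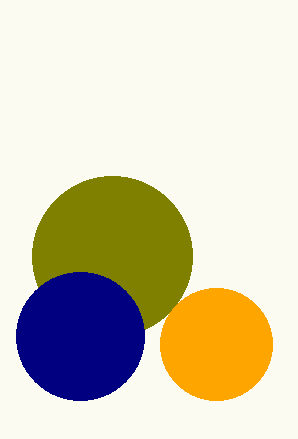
cy_1 = 256, r_1 = 80, cx_2 = 216, cy_2 = 344, r_2 = 56, cx_3 = 80, cy_3 = 336, r_3 = 64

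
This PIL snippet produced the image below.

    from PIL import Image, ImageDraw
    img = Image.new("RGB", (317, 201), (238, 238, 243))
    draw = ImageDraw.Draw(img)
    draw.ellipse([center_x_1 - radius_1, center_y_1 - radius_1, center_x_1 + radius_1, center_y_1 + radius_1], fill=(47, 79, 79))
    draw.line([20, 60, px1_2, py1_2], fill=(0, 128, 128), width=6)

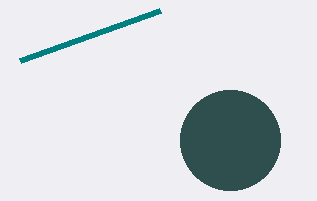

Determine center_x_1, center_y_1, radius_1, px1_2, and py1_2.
center_x_1 = 230; center_y_1 = 140; radius_1 = 50; px1_2 = 160; py1_2 = 10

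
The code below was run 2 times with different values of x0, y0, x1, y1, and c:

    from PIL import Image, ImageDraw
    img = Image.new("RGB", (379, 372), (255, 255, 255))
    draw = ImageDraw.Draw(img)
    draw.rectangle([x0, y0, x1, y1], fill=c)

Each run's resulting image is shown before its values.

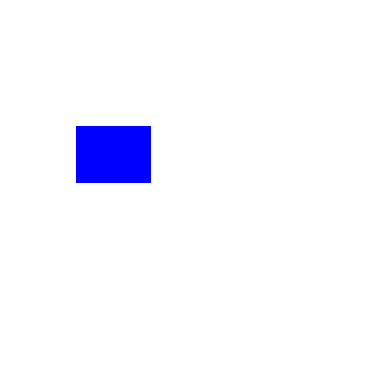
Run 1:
x0 = 76; y0 = 126; x1 = 150; y1 = 182; c = 'blue'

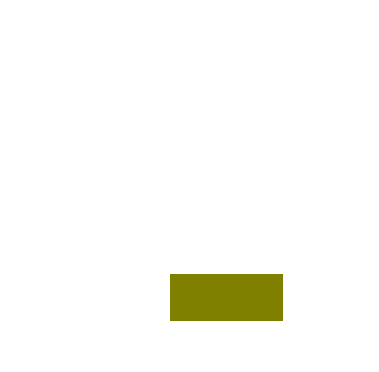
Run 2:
x0 = 170
y0 = 274
x1 = 282
y1 = 320
c = 'olive'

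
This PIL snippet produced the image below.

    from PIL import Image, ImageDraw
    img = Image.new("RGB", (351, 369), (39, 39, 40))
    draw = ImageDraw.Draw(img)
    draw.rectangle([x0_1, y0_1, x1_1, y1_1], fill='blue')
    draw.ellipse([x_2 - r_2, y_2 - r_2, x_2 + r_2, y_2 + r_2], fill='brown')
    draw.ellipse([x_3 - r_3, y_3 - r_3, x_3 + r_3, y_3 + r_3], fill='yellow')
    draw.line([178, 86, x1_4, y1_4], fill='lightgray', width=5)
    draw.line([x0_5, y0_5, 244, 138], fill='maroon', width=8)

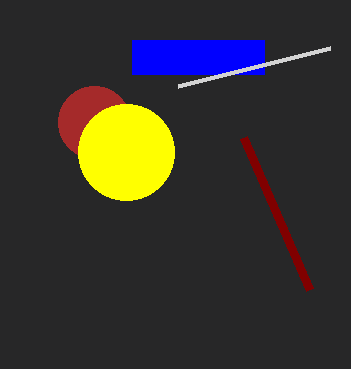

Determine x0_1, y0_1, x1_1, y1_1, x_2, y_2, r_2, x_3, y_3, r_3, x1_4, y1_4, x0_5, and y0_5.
x0_1 = 132
y0_1 = 40
x1_1 = 264
y1_1 = 74
x_2 = 94
y_2 = 122
r_2 = 36
x_3 = 126
y_3 = 152
r_3 = 48
x1_4 = 330
y1_4 = 48
x0_5 = 310
y0_5 = 290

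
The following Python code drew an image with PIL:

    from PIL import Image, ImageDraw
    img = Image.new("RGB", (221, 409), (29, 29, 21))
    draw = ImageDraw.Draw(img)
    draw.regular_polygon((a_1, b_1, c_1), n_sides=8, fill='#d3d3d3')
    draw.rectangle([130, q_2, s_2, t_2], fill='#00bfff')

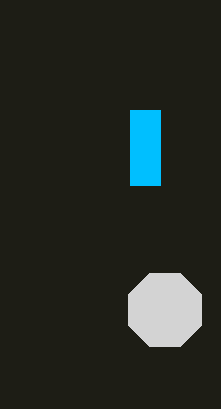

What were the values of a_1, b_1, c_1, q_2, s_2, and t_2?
a_1 = 165; b_1 = 310; c_1 = 40; q_2 = 110; s_2 = 160; t_2 = 185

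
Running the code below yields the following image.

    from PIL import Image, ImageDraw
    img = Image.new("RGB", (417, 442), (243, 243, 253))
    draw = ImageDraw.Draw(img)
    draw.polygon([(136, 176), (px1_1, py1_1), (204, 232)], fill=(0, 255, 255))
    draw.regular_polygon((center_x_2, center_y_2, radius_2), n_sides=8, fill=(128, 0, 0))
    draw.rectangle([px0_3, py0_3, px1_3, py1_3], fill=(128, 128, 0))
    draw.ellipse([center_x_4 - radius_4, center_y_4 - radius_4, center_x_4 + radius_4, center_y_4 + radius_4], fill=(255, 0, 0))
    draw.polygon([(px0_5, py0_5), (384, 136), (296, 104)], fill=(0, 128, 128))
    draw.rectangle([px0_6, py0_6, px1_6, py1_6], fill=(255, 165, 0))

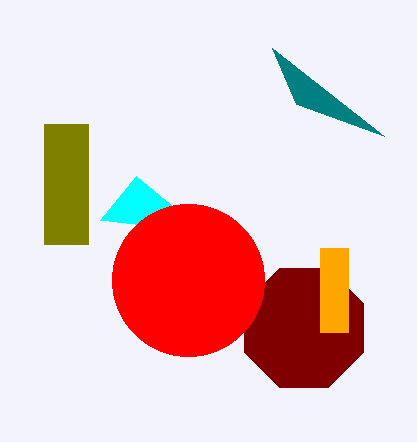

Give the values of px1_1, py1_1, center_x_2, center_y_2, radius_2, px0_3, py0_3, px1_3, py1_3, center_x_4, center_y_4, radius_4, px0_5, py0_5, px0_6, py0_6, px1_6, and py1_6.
px1_1 = 100; py1_1 = 220; center_x_2 = 304; center_y_2 = 328; radius_2 = 64; px0_3 = 44; py0_3 = 124; px1_3 = 88; py1_3 = 244; center_x_4 = 188; center_y_4 = 280; radius_4 = 76; px0_5 = 272; py0_5 = 48; px0_6 = 320; py0_6 = 248; px1_6 = 348; py1_6 = 332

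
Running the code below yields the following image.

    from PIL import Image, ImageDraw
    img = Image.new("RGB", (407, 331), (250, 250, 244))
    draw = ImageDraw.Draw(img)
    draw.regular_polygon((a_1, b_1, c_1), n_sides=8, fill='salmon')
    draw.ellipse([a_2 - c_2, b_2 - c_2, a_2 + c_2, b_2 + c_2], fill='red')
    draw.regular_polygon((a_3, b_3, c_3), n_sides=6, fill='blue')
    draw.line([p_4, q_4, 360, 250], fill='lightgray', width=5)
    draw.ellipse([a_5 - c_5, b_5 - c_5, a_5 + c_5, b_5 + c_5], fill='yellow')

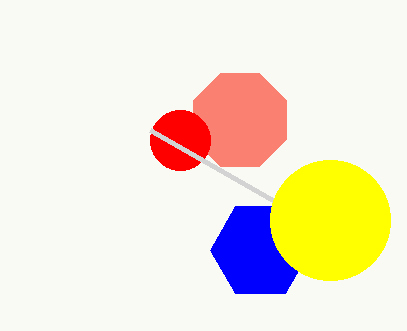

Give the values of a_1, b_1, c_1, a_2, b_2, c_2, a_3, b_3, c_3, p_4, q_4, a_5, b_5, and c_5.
a_1 = 240
b_1 = 120
c_1 = 50
a_2 = 180
b_2 = 140
c_2 = 30
a_3 = 260
b_3 = 250
c_3 = 50
p_4 = 150
q_4 = 130
a_5 = 330
b_5 = 220
c_5 = 60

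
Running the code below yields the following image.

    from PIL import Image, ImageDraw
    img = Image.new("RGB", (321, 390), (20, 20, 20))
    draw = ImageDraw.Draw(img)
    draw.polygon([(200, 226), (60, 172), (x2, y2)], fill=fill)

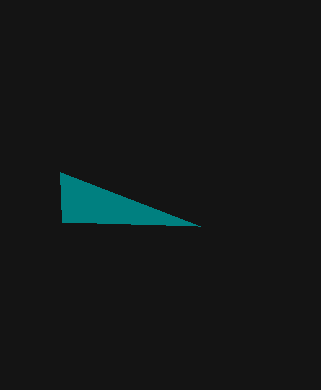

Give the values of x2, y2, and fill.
x2 = 62
y2 = 222
fill = 'teal'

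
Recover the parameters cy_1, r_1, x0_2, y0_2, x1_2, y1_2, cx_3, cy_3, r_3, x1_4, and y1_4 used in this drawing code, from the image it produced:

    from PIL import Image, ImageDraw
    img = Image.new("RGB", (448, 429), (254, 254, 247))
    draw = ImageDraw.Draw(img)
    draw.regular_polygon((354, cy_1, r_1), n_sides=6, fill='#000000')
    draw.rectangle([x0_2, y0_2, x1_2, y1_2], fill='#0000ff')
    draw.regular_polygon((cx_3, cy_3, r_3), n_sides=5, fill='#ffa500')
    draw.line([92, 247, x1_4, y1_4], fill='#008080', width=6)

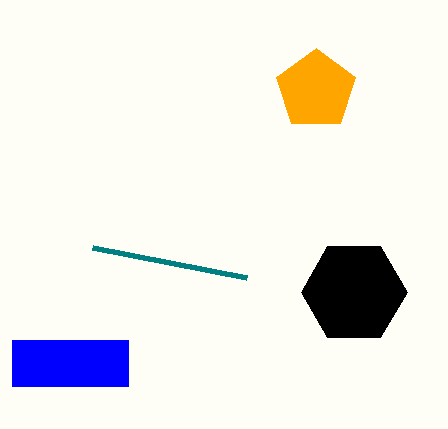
cy_1 = 292, r_1 = 53, x0_2 = 12, y0_2 = 340, x1_2 = 128, y1_2 = 386, cx_3 = 316, cy_3 = 90, r_3 = 42, x1_4 = 246, y1_4 = 277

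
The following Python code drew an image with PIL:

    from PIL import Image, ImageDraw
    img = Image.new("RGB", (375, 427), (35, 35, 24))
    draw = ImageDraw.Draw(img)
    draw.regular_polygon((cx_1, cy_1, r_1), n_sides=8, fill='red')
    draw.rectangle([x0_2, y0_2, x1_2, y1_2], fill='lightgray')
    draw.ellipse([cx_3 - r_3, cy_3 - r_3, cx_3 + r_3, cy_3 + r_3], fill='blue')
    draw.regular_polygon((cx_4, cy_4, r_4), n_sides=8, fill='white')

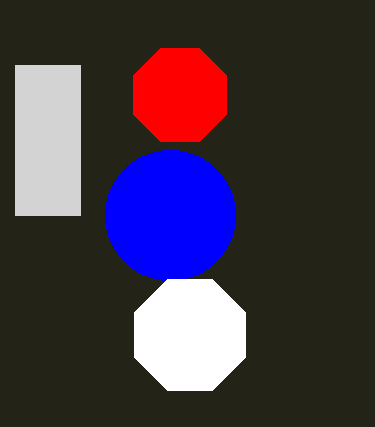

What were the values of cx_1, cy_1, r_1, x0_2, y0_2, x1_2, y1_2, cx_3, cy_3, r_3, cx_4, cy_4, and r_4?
cx_1 = 180; cy_1 = 95; r_1 = 50; x0_2 = 15; y0_2 = 65; x1_2 = 80; y1_2 = 215; cx_3 = 170; cy_3 = 215; r_3 = 65; cx_4 = 190; cy_4 = 335; r_4 = 60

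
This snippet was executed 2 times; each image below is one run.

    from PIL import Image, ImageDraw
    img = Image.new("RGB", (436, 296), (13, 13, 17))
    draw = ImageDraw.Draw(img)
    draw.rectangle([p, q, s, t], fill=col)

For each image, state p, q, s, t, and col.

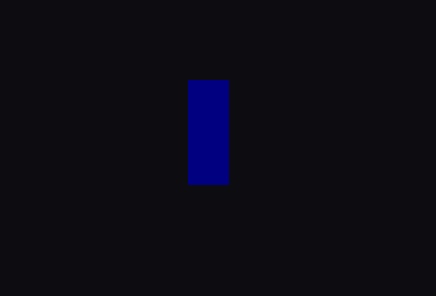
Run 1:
p = 188, q = 80, s = 228, t = 184, col = 'navy'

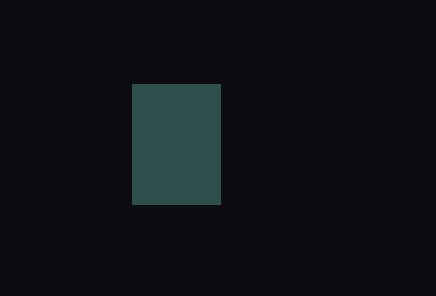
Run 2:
p = 132; q = 84; s = 220; t = 204; col = 'darkslategray'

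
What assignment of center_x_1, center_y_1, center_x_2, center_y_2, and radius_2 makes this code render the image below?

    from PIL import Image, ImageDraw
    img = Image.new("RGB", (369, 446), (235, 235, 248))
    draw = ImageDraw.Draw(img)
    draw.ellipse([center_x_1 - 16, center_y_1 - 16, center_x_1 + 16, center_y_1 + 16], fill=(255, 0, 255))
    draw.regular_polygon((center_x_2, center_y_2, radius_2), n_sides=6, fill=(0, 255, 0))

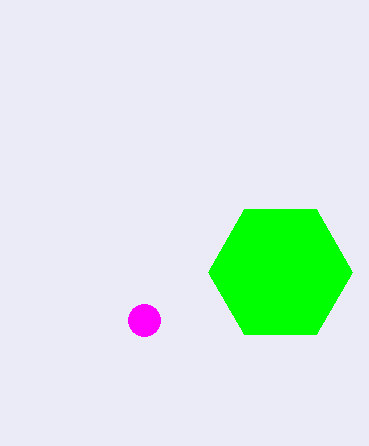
center_x_1 = 144
center_y_1 = 320
center_x_2 = 280
center_y_2 = 272
radius_2 = 72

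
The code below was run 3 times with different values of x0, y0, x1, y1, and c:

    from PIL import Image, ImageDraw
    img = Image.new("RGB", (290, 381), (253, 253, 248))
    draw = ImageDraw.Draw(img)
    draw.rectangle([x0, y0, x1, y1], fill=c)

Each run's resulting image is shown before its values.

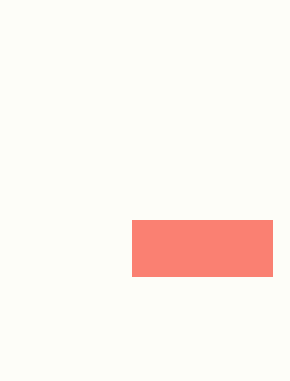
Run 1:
x0 = 132; y0 = 220; x1 = 272; y1 = 276; c = 'salmon'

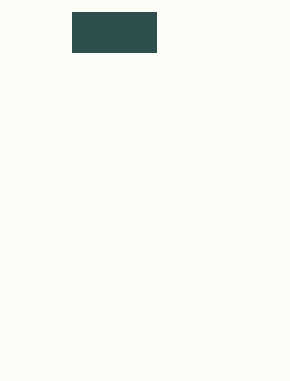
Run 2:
x0 = 72, y0 = 12, x1 = 156, y1 = 52, c = 'darkslategray'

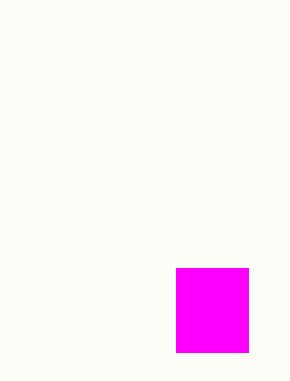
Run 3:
x0 = 176, y0 = 268, x1 = 248, y1 = 352, c = 'magenta'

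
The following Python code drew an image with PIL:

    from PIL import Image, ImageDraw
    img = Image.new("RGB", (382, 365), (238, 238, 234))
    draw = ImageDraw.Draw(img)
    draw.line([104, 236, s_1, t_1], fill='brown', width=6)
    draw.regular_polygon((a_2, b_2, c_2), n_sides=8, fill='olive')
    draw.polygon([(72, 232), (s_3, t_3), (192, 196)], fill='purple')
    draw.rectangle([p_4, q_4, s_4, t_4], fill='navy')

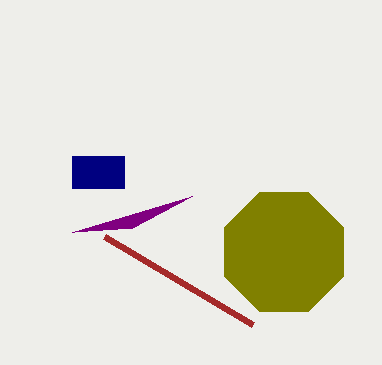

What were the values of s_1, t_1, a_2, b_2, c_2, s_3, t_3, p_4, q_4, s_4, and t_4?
s_1 = 252, t_1 = 324, a_2 = 284, b_2 = 252, c_2 = 64, s_3 = 132, t_3 = 228, p_4 = 72, q_4 = 156, s_4 = 124, t_4 = 188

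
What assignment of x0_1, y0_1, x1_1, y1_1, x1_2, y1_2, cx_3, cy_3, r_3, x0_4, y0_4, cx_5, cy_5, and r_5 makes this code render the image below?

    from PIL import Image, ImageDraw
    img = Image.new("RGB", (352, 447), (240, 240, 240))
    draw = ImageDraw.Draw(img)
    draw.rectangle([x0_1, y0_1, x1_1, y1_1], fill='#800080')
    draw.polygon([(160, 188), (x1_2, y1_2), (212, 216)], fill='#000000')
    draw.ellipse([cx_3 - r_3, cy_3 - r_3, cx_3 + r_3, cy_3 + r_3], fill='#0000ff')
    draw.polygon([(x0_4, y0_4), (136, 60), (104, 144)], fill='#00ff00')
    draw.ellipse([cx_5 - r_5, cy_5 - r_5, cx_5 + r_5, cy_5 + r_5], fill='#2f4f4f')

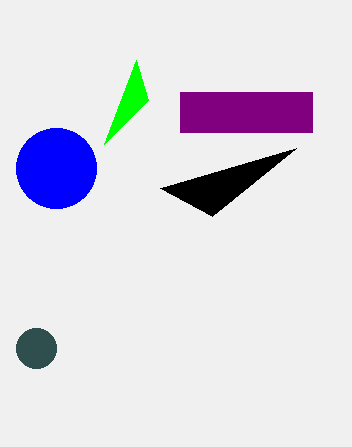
x0_1 = 180, y0_1 = 92, x1_1 = 312, y1_1 = 132, x1_2 = 296, y1_2 = 148, cx_3 = 56, cy_3 = 168, r_3 = 40, x0_4 = 148, y0_4 = 100, cx_5 = 36, cy_5 = 348, r_5 = 20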